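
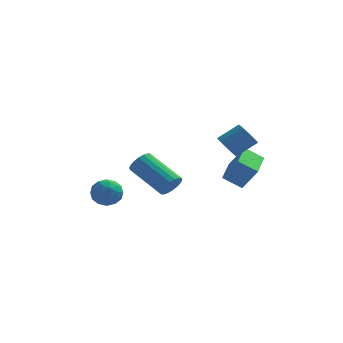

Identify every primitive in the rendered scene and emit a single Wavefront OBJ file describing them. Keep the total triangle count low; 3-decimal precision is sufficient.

v -3.575 0.761 -3.169
v -2.976 0.755 -3.498
v -3.184 0.025 -2.442
v -2.585 0.019 -2.771
v -2.779 0.575 -2.425
v -3.021 1.03 -2.873
v -3.139 -0.25 -3.067
v -3.381 0.205 -3.515
v -2.707 0.13 -3.434
v -2.484 0.64 -3.038
v -3.676 0.14 -2.902
v -3.453 0.65 -2.506
v -3.31 0.823 -3.397
v -2.85 -0.043 -2.543
v -2.964 0.284 -2.339
v -2.612 0.281 -2.533
v -3.336 0.984 -3.03
v -2.984 0.981 -3.223
v -2.868 0.875 -2.593
v -3.176 -0.201 -2.717
v -2.824 -0.204 -2.91
v -3.548 0.499 -3.407
v -3.196 0.496 -3.601
v -3.292 -0.095 -3.347
v -2.8 0.452 -3.553
v -2.57 0.019 -3.126
v -2.896 -0.139 -3.3
v -3.038 0.129 -3.564
v -2.669 0.752 -3.32
v -2.439 0.319 -2.893
v -2.553 0.646 -2.689
v -2.695 0.913 -2.953
v -2.51 0.384 -3.283
v -3.721 0.461 -3.047
v -3.491 0.028 -2.62
v -3.465 -0.133 -2.987
v -3.607 0.134 -3.251
v -3.59 0.761 -2.814
v -3.36 0.328 -2.387
v -3.122 0.651 -2.376
v -3.264 0.919 -2.64
v -3.65 0.396 -2.657
v 2.008 1.827 -3.069
v 1.226 1.851 -2.566
v 2.122 3.45 -2.97
v 1.34 3.474 -2.467
v 2.62 1.726 -2.113
v 1.838 1.75 -1.61
v 2.734 3.349 -2.014
v 1.952 3.373 -1.511
v -0.442 -0.703 -2.029
v -0.077 -0.526 -1.657
v -1.373 0.3 -0.78
v -1.738 0.123 -1.151
v -0.076 -0.347 -1.824
v -1.372 0.479 -0.946
v -0.148 -0.239 -2.032
v -1.443 0.588 -1.154
v -0.277 -0.222 -2.239
v -1.573 0.604 -1.361
v -0.44 -0.301 -2.404
v -1.735 0.526 -1.526
v -0.602 -0.46 -2.495
v -1.898 0.367 -1.617
v -0.733 -0.666 -2.494
v -2.029 0.16 -1.616
v -0.807 -0.88 -2.4
v -2.103 -0.054 -1.523
v -0.808 -1.059 -2.234
v -2.104 -0.233 -1.356
v -0.737 -1.168 -2.026
v -2.032 -0.341 -1.148
v -0.607 -1.184 -1.819
v -1.903 -0.358 -0.941
v -0.445 -1.106 -1.654
v -1.74 -0.279 -0.776
v -0.282 -0.947 -1.563
v -1.578 -0.12 -0.685
v -0.151 -0.74 -1.564
v -1.447 0.086 -0.686
v 1.355 2.242 -1.069
v 1.621 2.479 -1.539
v 2.431 2.835 -0.901
v 2.165 2.598 -0.431
v 1.455 2.687 -1.444
v 2.264 3.042 -0.806
v 1.266 2.792 -1.262
v 2.075 3.148 -0.625
v 1.097 2.772 -1.037
v 1.907 3.128 -0.399
v 0.988 2.63 -0.819
v 1.797 2.986 -0.181
v 0.962 2.399 -0.658
v 1.772 2.755 -0.02
v 1.027 2.133 -0.591
v 1.836 2.488 0.047
v 1.167 1.891 -0.634
v 1.976 2.247 0.004
v 1.35 1.73 -0.776
v 2.159 2.086 -0.138
v 1.534 1.686 -0.986
v 2.344 2.042 -0.348
v 1.678 1.77 -1.214
v 2.487 2.125 -0.576
v 1.747 1.961 -1.409
v 2.556 2.317 -0.772
v 1.727 2.218 -1.527
v 2.536 2.573 -0.889
f 1 38 17
f 38 12 41
f 17 41 6
f 38 41 17
f 1 17 13
f 17 6 18
f 13 18 2
f 17 18 13
f 1 13 22
f 13 2 23
f 22 23 8
f 13 23 22
f 1 22 34
f 22 8 37
f 34 37 11
f 22 37 34
f 1 34 38
f 34 11 42
f 38 42 12
f 34 42 38
f 2 18 29
f 18 6 32
f 29 32 10
f 18 32 29
f 6 41 19
f 41 12 40
f 19 40 5
f 41 40 19
f 12 42 39
f 42 11 35
f 39 35 3
f 42 35 39
f 11 37 36
f 37 8 24
f 36 24 7
f 37 24 36
f 8 23 28
f 23 2 25
f 28 25 9
f 23 25 28
f 4 30 16
f 30 10 31
f 16 31 5
f 30 31 16
f 4 16 14
f 16 5 15
f 14 15 3
f 16 15 14
f 4 14 21
f 14 3 20
f 21 20 7
f 14 20 21
f 4 21 26
f 21 7 27
f 26 27 9
f 21 27 26
f 4 26 30
f 26 9 33
f 30 33 10
f 26 33 30
f 5 31 19
f 31 10 32
f 19 32 6
f 31 32 19
f 3 15 39
f 15 5 40
f 39 40 12
f 15 40 39
f 7 20 36
f 20 3 35
f 36 35 11
f 20 35 36
f 9 27 28
f 27 7 24
f 28 24 8
f 27 24 28
f 10 33 29
f 33 9 25
f 29 25 2
f 33 25 29
f 44 46 43
f 47 44 43
f 43 46 45
f 45 47 43
f 44 50 46
f 48 44 47
f 48 50 44
f 46 50 45
f 49 47 45
f 45 50 49
f 49 48 47
f 50 48 49
f 52 51 55
f 52 55 53
f 53 55 56
f 53 56 54
f 55 51 57
f 55 57 56
f 56 57 58
f 56 58 54
f 57 51 59
f 57 59 58
f 58 59 60
f 58 60 54
f 59 51 61
f 59 61 60
f 60 61 62
f 60 62 54
f 61 51 63
f 61 63 62
f 62 63 64
f 62 64 54
f 63 51 65
f 63 65 64
f 64 65 66
f 64 66 54
f 65 51 67
f 65 67 66
f 66 67 68
f 66 68 54
f 67 51 69
f 67 69 68
f 68 69 70
f 68 70 54
f 69 51 71
f 69 71 70
f 70 71 72
f 70 72 54
f 71 51 73
f 71 73 72
f 72 73 74
f 72 74 54
f 73 51 75
f 73 75 74
f 74 75 76
f 74 76 54
f 75 51 77
f 75 77 76
f 76 77 78
f 76 78 54
f 77 51 79
f 77 79 78
f 78 79 80
f 78 80 54
f 79 51 52
f 79 52 80
f 80 52 53
f 80 53 54
f 82 81 85
f 82 85 83
f 83 85 86
f 83 86 84
f 85 81 87
f 85 87 86
f 86 87 88
f 86 88 84
f 87 81 89
f 87 89 88
f 88 89 90
f 88 90 84
f 89 81 91
f 89 91 90
f 90 91 92
f 90 92 84
f 91 81 93
f 91 93 92
f 92 93 94
f 92 94 84
f 93 81 95
f 93 95 94
f 94 95 96
f 94 96 84
f 95 81 97
f 95 97 96
f 96 97 98
f 96 98 84
f 97 81 99
f 97 99 98
f 98 99 100
f 98 100 84
f 99 81 101
f 99 101 100
f 100 101 102
f 100 102 84
f 101 81 103
f 101 103 102
f 102 103 104
f 102 104 84
f 103 81 105
f 103 105 104
f 104 105 106
f 104 106 84
f 105 81 107
f 105 107 106
f 106 107 108
f 106 108 84
f 107 81 82
f 107 82 108
f 108 82 83
f 108 83 84



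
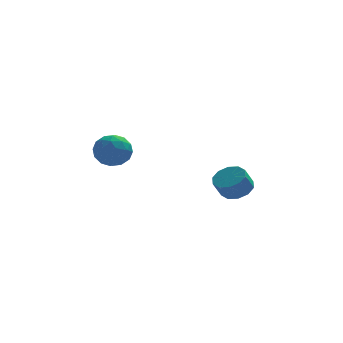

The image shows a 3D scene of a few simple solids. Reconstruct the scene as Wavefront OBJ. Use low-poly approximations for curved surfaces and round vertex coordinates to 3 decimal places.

v 3.327 2.046 -2.236
v 3.818 2.58 -1.774
v 3.384 2.208 -0.882
v 2.893 1.674 -1.344
v 3.365 2.832 -1.89
v 2.931 2.46 -0.997
v 2.897 2.784 -2.138
v 2.463 2.412 -1.245
v 2.594 2.454 -2.423
v 2.159 2.082 -1.531
v 2.57 1.969 -2.637
v 2.136 1.596 -1.745
v 2.836 1.512 -2.698
v 2.402 1.14 -1.806
v 3.289 1.26 -2.583
v 2.855 0.888 -1.69
v 3.757 1.308 -2.335
v 3.323 0.936 -1.442
v 4.061 1.638 -2.049
v 3.626 1.266 -1.157
v 4.084 2.124 -1.835
v 3.65 1.751 -0.943
v -3.376 -2.273 1.587
v -2.537 -1.982 1.291
v -2.723 -2.958 2.769
v -1.884 -2.667 2.473
v -2.504 -2.049 2.804
v -2.908 -1.626 2.073
v -2.352 -3.314 1.987
v -2.756 -2.891 1.256
v -1.904 -2.626 1.539
v -1.998 -1.843 2.044
v -3.262 -3.097 2.016
v -3.356 -2.314 2.521
v -3.014 -2.068 1.335
v -2.246 -2.872 2.725
v -2.61 -2.509 2.919
v -2.117 -2.338 2.745
v -3.232 -1.858 1.795
v -2.739 -1.687 1.621
v -2.719 -1.726 2.51
v -2.521 -3.253 2.439
v -2.028 -3.082 2.265
v -3.143 -2.602 1.315
v -2.65 -2.431 1.141
v -2.541 -3.214 1.55
v -2.149 -2.275 1.307
v -1.765 -2.677 2.002
v -2.04 -3.058 1.716
v -2.278 -2.809 1.286
v -2.204 -1.815 1.604
v -1.82 -2.217 2.299
v -2.185 -1.854 2.493
v -2.422 -1.605 2.063
v -1.832 -2.193 1.749
v -3.44 -2.723 1.761
v -3.056 -3.125 2.456
v -2.838 -3.335 1.997
v -3.075 -3.086 1.567
v -3.495 -2.263 2.058
v -3.111 -2.665 2.753
v -2.982 -2.131 2.774
v -3.22 -1.882 2.344
v -3.428 -2.747 2.311
f 2 1 5
f 2 5 3
f 3 5 6
f 3 6 4
f 5 1 7
f 5 7 6
f 6 7 8
f 6 8 4
f 7 1 9
f 7 9 8
f 8 9 10
f 8 10 4
f 9 1 11
f 9 11 10
f 10 11 12
f 10 12 4
f 11 1 13
f 11 13 12
f 12 13 14
f 12 14 4
f 13 1 15
f 13 15 14
f 14 15 16
f 14 16 4
f 15 1 17
f 15 17 16
f 16 17 18
f 16 18 4
f 17 1 19
f 17 19 18
f 18 19 20
f 18 20 4
f 19 1 21
f 19 21 20
f 20 21 22
f 20 22 4
f 21 1 2
f 21 2 22
f 22 2 3
f 22 3 4
f 23 60 39
f 60 34 63
f 39 63 28
f 60 63 39
f 23 39 35
f 39 28 40
f 35 40 24
f 39 40 35
f 23 35 44
f 35 24 45
f 44 45 30
f 35 45 44
f 23 44 56
f 44 30 59
f 56 59 33
f 44 59 56
f 23 56 60
f 56 33 64
f 60 64 34
f 56 64 60
f 24 40 51
f 40 28 54
f 51 54 32
f 40 54 51
f 28 63 41
f 63 34 62
f 41 62 27
f 63 62 41
f 34 64 61
f 64 33 57
f 61 57 25
f 64 57 61
f 33 59 58
f 59 30 46
f 58 46 29
f 59 46 58
f 30 45 50
f 45 24 47
f 50 47 31
f 45 47 50
f 26 52 38
f 52 32 53
f 38 53 27
f 52 53 38
f 26 38 36
f 38 27 37
f 36 37 25
f 38 37 36
f 26 36 43
f 36 25 42
f 43 42 29
f 36 42 43
f 26 43 48
f 43 29 49
f 48 49 31
f 43 49 48
f 26 48 52
f 48 31 55
f 52 55 32
f 48 55 52
f 27 53 41
f 53 32 54
f 41 54 28
f 53 54 41
f 25 37 61
f 37 27 62
f 61 62 34
f 37 62 61
f 29 42 58
f 42 25 57
f 58 57 33
f 42 57 58
f 31 49 50
f 49 29 46
f 50 46 30
f 49 46 50
f 32 55 51
f 55 31 47
f 51 47 24
f 55 47 51



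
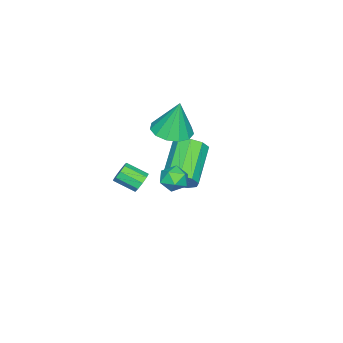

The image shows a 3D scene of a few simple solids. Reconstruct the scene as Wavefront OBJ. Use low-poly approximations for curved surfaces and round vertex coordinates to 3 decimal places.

v -1.81 -1.669 -1.417
v -1.199 -2.428 -1.239
v -1.89 -1.311 0.397
v -0.875 -1.98 -1.314
v -0.849 -1.433 -1.421
v -1.127 -0.961 -1.526
v -1.622 -0.714 -1.597
v -2.177 -0.771 -1.611
v -2.615 -1.112 -1.562
v -2.798 -1.631 -1.468
v -2.667 -2.162 -1.357
v -2.264 -2.536 -1.265
v -1.717 -2.636 -1.221
v 1.509 -1.349 -2.648
v 1.883 -1.1 -2.331
v 2.085 -2.062 -1.815
v 1.711 -2.311 -2.132
v 1.545 -1.084 -2.168
v 1.746 -2.046 -1.651
v 1.189 -1.191 -2.229
v 1.391 -2.153 -1.713
v 0.984 -1.373 -2.487
v 1.186 -2.335 -1.971
v 1.024 -1.543 -2.82
v 1.226 -2.505 -2.304
v 1.291 -1.623 -3.073
v 1.493 -2.584 -2.556
v 1.66 -1.574 -3.127
v 1.862 -2.536 -2.61
v 1.959 -1.42 -2.957
v 2.161 -2.382 -2.44
v 2.047 -1.233 -2.642
v 2.249 -2.195 -2.126
v -1.332 -0.992 -4.326
v -0.879 -1.366 -3.725
v -2.715 -1.801 -2.613
v -3.168 -1.428 -3.214
v -0.94 -0.807 -3.607
v -2.776 -1.242 -2.494
v -1.184 -0.335 -3.825
v -3.02 -0.77 -2.712
v -1.498 -0.17 -4.278
v -3.333 -0.605 -3.165
v -1.734 -0.39 -4.753
v -3.569 -0.826 -3.64
v -1.782 -0.892 -5.029
v -3.617 -1.327 -3.916
v -1.62 -1.441 -4.976
v -3.455 -1.876 -3.863
v -1.323 -1.78 -4.619
v -3.159 -2.215 -3.506
v -1.031 -1.75 -4.125
v -2.866 -2.185 -3.013
v 2.731 1.112 -1.096
v 3.064 1.629 -0.774
v 3.016 0.411 -0.266
v 3.349 0.928 0.056
v 2.656 0.936 0.01
v 2.48 1.369 -0.502
v 3.6 0.671 -0.538
v 3.424 1.104 -1.05
v 3.601 1.356 -0.429
v 3.018 1.52 -0.09
v 3.062 0.52 -0.95
v 2.479 0.684 -0.611
f 2 1 4
f 2 4 3
f 4 1 5
f 4 5 3
f 5 1 6
f 5 6 3
f 6 1 7
f 6 7 3
f 7 1 8
f 7 8 3
f 8 1 9
f 8 9 3
f 9 1 10
f 9 10 3
f 10 1 11
f 10 11 3
f 11 1 12
f 11 12 3
f 12 1 13
f 12 13 3
f 13 1 2
f 13 2 3
f 15 14 18
f 15 18 16
f 16 18 19
f 16 19 17
f 18 14 20
f 18 20 19
f 19 20 21
f 19 21 17
f 20 14 22
f 20 22 21
f 21 22 23
f 21 23 17
f 22 14 24
f 22 24 23
f 23 24 25
f 23 25 17
f 24 14 26
f 24 26 25
f 25 26 27
f 25 27 17
f 26 14 28
f 26 28 27
f 27 28 29
f 27 29 17
f 28 14 30
f 28 30 29
f 29 30 31
f 29 31 17
f 30 14 32
f 30 32 31
f 31 32 33
f 31 33 17
f 32 14 15
f 32 15 33
f 33 15 16
f 33 16 17
f 35 34 38
f 35 38 36
f 36 38 39
f 36 39 37
f 38 34 40
f 38 40 39
f 39 40 41
f 39 41 37
f 40 34 42
f 40 42 41
f 41 42 43
f 41 43 37
f 42 34 44
f 42 44 43
f 43 44 45
f 43 45 37
f 44 34 46
f 44 46 45
f 45 46 47
f 45 47 37
f 46 34 48
f 46 48 47
f 47 48 49
f 47 49 37
f 48 34 50
f 48 50 49
f 49 50 51
f 49 51 37
f 50 34 52
f 50 52 51
f 51 52 53
f 51 53 37
f 52 34 35
f 52 35 53
f 53 35 36
f 53 36 37
f 54 65 59
f 54 59 55
f 54 55 61
f 54 61 64
f 54 64 65
f 55 59 63
f 59 65 58
f 65 64 56
f 64 61 60
f 61 55 62
f 57 63 58
f 57 58 56
f 57 56 60
f 57 60 62
f 57 62 63
f 58 63 59
f 56 58 65
f 60 56 64
f 62 60 61
f 63 62 55



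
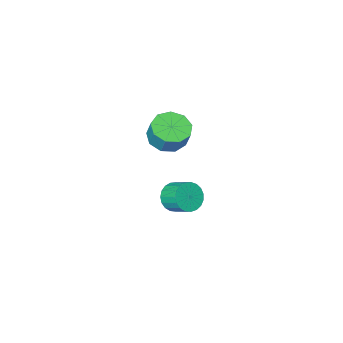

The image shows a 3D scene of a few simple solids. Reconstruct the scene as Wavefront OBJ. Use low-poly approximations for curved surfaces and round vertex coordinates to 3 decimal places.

v -2.402 -0.378 -3.518
v -1.678 -0.091 -3.775
v -1.854 0.865 -3.198
v -2.578 0.578 -2.942
v -1.889 0.019 -4.02
v -2.064 0.975 -3.443
v -2.188 0.059 -4.178
v -2.364 1.015 -3.602
v -2.524 0.024 -4.222
v -2.7 0.98 -3.646
v -2.839 -0.08 -4.145
v -3.015 0.876 -3.569
v -3.079 -0.236 -3.959
v -3.255 0.72 -3.383
v -3.202 -0.417 -3.697
v -3.377 0.539 -3.121
v -3.186 -0.591 -3.404
v -3.361 0.365 -2.828
v -3.035 -0.728 -3.131
v -3.21 0.228 -2.554
v -2.774 -0.804 -2.925
v -2.95 0.152 -2.348
v -2.449 -0.807 -2.821
v -2.625 0.149 -2.245
v -2.116 -0.736 -2.838
v -2.292 0.22 -2.262
v -1.833 -0.602 -2.972
v -2.008 0.354 -2.396
v -1.648 -0.43 -3.201
v -1.823 0.526 -2.625
v -1.593 -0.249 -3.485
v -1.769 0.707 -2.909
v -1.28 0.701 1.926
v -0.582 1.243 1.607
v -0.501 1.721 2.594
v -1.2 1.179 2.914
v -1.147 1.534 1.512
v -1.067 2.012 2.499
v -1.775 1.435 1.611
v -1.694 1.914 2.598
v -2.171 0.993 1.858
v -2.09 1.471 2.845
v -2.151 0.414 2.137
v -2.07 0.892 3.124
v -1.723 -0.031 2.317
v -1.642 0.447 3.304
v -1.088 -0.133 2.315
v -1.007 0.345 3.302
v -0.543 0.155 2.131
v -0.462 0.633 3.118
v -0.343 0.698 1.851
v -0.263 1.176 2.838
f 2 1 5
f 2 5 3
f 3 5 6
f 3 6 4
f 5 1 7
f 5 7 6
f 6 7 8
f 6 8 4
f 7 1 9
f 7 9 8
f 8 9 10
f 8 10 4
f 9 1 11
f 9 11 10
f 10 11 12
f 10 12 4
f 11 1 13
f 11 13 12
f 12 13 14
f 12 14 4
f 13 1 15
f 13 15 14
f 14 15 16
f 14 16 4
f 15 1 17
f 15 17 16
f 16 17 18
f 16 18 4
f 17 1 19
f 17 19 18
f 18 19 20
f 18 20 4
f 19 1 21
f 19 21 20
f 20 21 22
f 20 22 4
f 21 1 23
f 21 23 22
f 22 23 24
f 22 24 4
f 23 1 25
f 23 25 24
f 24 25 26
f 24 26 4
f 25 1 27
f 25 27 26
f 26 27 28
f 26 28 4
f 27 1 29
f 27 29 28
f 28 29 30
f 28 30 4
f 29 1 31
f 29 31 30
f 30 31 32
f 30 32 4
f 31 1 2
f 31 2 32
f 32 2 3
f 32 3 4
f 34 33 37
f 34 37 35
f 35 37 38
f 35 38 36
f 37 33 39
f 37 39 38
f 38 39 40
f 38 40 36
f 39 33 41
f 39 41 40
f 40 41 42
f 40 42 36
f 41 33 43
f 41 43 42
f 42 43 44
f 42 44 36
f 43 33 45
f 43 45 44
f 44 45 46
f 44 46 36
f 45 33 47
f 45 47 46
f 46 47 48
f 46 48 36
f 47 33 49
f 47 49 48
f 48 49 50
f 48 50 36
f 49 33 51
f 49 51 50
f 50 51 52
f 50 52 36
f 51 33 34
f 51 34 52
f 52 34 35
f 52 35 36



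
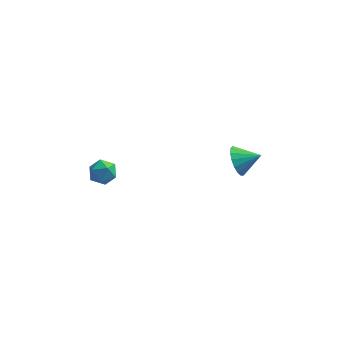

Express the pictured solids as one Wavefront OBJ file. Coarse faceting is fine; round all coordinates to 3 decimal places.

v 3.047 1.97 -3.996
v 3.365 2.327 -4.711
v 4.153 2.01 -3.484
v 3.248 2.649 -4.484
v 3.084 2.816 -4.145
v 2.913 2.789 -3.772
v 2.771 2.574 -3.45
v 2.693 2.221 -3.254
v 2.696 1.81 -3.228
v 2.78 1.436 -3.377
v 2.924 1.184 -3.669
v 3.097 1.112 -4.036
v 3.258 1.237 -4.394
v 3.371 1.529 -4.66
v 3.409 1.923 -4.775
v -3.093 0.148 -2.848
v -2.603 -0.251 -3.247
v -3.517 -0.869 -2.353
v -3.027 -1.268 -2.752
v -2.788 -0.825 -2.2
v -2.525 -0.197 -2.506
v -3.595 -0.923 -3.094
v -3.332 -0.295 -3.4
v -2.913 -0.913 -3.398
v -2.414 -0.852 -2.846
v -3.706 -0.268 -2.754
v -3.207 -0.207 -2.202
f 2 1 4
f 2 4 3
f 4 1 5
f 4 5 3
f 5 1 6
f 5 6 3
f 6 1 7
f 6 7 3
f 7 1 8
f 7 8 3
f 8 1 9
f 8 9 3
f 9 1 10
f 9 10 3
f 10 1 11
f 10 11 3
f 11 1 12
f 11 12 3
f 12 1 13
f 12 13 3
f 13 1 14
f 13 14 3
f 14 1 15
f 14 15 3
f 15 1 2
f 15 2 3
f 16 27 21
f 16 21 17
f 16 17 23
f 16 23 26
f 16 26 27
f 17 21 25
f 21 27 20
f 27 26 18
f 26 23 22
f 23 17 24
f 19 25 20
f 19 20 18
f 19 18 22
f 19 22 24
f 19 24 25
f 20 25 21
f 18 20 27
f 22 18 26
f 24 22 23
f 25 24 17



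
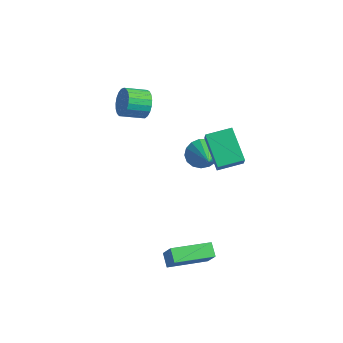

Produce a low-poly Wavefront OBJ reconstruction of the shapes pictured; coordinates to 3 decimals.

v -2.913 -0.318 2.377
v -2.43 -0.36 3.063
v -3.143 -1.284 3.509
v -3.627 -1.242 2.823
v -2.672 -0.127 3.159
v -3.385 -1.051 3.605
v -2.956 0.073 3.119
v -3.669 -0.852 3.565
v -3.232 0.205 2.952
v -3.945 -0.719 3.398
v -3.453 0.247 2.685
v -4.167 -0.677 3.131
v -3.581 0.192 2.365
v -4.295 -0.733 2.811
v -3.594 0.048 2.047
v -4.307 -0.877 2.493
v -3.488 -0.159 1.786
v -4.202 -1.084 2.232
v -3.284 -0.394 1.627
v -3.997 -1.318 2.073
v -3.015 -0.615 1.598
v -3.728 -1.54 2.044
v -2.729 -0.785 1.704
v -3.442 -1.709 2.15
v -2.474 -0.874 1.926
v -3.188 -1.799 2.372
v -2.296 -0.867 2.226
v -3.009 -1.791 2.672
v -2.224 -0.765 2.552
v -2.938 -1.689 2.998
v -2.272 -0.586 2.848
v -2.985 -1.51 3.294
v 2.033 -4.7 -4.348
v 2.615 -4.84 -3.367
v 1.447 -4.277 -3.94
v 2.029 -4.418 -2.958
v 3.111 -2.842 -4.722
v 3.693 -2.983 -3.74
v 2.525 -2.42 -4.313
v 3.107 -2.56 -3.332
v -0.976 1.87 -2.317
v -0.332 2.217 -2.908
v 0.096 1.03 -1.643
v -0.326 2.504 -2.561
v -0.468 2.645 -2.159
v -0.726 2.609 -1.792
v -1.042 2.404 -1.546
v -1.343 2.077 -1.476
v -1.559 1.702 -1.599
v -1.642 1.366 -1.887
v -1.573 1.145 -2.273
v -1.366 1.091 -2.669
v -1.07 1.215 -2.984
v -0.753 1.489 -3.147
v -0.487 1.851 -3.119
v 1.766 -0.473 0.037
v 0.298 0.388 1.049
v 2.558 0.653 0.228
v 1.091 1.514 1.24
v 2.109 -0.854 0.86
v 0.642 0.007 1.872
v 2.902 0.272 1.051
v 1.434 1.133 2.063
f 2 1 5
f 2 5 3
f 3 5 6
f 3 6 4
f 5 1 7
f 5 7 6
f 6 7 8
f 6 8 4
f 7 1 9
f 7 9 8
f 8 9 10
f 8 10 4
f 9 1 11
f 9 11 10
f 10 11 12
f 10 12 4
f 11 1 13
f 11 13 12
f 12 13 14
f 12 14 4
f 13 1 15
f 13 15 14
f 14 15 16
f 14 16 4
f 15 1 17
f 15 17 16
f 16 17 18
f 16 18 4
f 17 1 19
f 17 19 18
f 18 19 20
f 18 20 4
f 19 1 21
f 19 21 20
f 20 21 22
f 20 22 4
f 21 1 23
f 21 23 22
f 22 23 24
f 22 24 4
f 23 1 25
f 23 25 24
f 24 25 26
f 24 26 4
f 25 1 27
f 25 27 26
f 26 27 28
f 26 28 4
f 27 1 29
f 27 29 28
f 28 29 30
f 28 30 4
f 29 1 31
f 29 31 30
f 30 31 32
f 30 32 4
f 31 1 2
f 31 2 32
f 32 2 3
f 32 3 4
f 34 36 33
f 37 34 33
f 33 36 35
f 35 37 33
f 34 40 36
f 38 34 37
f 38 40 34
f 36 40 35
f 39 37 35
f 35 40 39
f 39 38 37
f 40 38 39
f 42 41 44
f 42 44 43
f 44 41 45
f 44 45 43
f 45 41 46
f 45 46 43
f 46 41 47
f 46 47 43
f 47 41 48
f 47 48 43
f 48 41 49
f 48 49 43
f 49 41 50
f 49 50 43
f 50 41 51
f 50 51 43
f 51 41 52
f 51 52 43
f 52 41 53
f 52 53 43
f 53 41 54
f 53 54 43
f 54 41 55
f 54 55 43
f 55 41 42
f 55 42 43
f 57 59 56
f 60 57 56
f 56 59 58
f 58 60 56
f 57 63 59
f 61 57 60
f 61 63 57
f 59 63 58
f 62 60 58
f 58 63 62
f 62 61 60
f 63 61 62



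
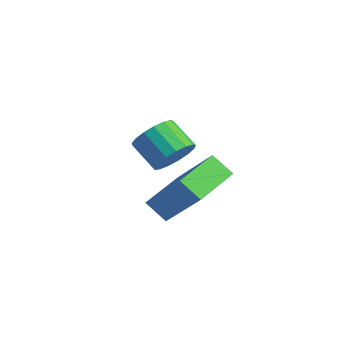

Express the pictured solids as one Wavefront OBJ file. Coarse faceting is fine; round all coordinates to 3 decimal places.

v -1.252 0.228 -2.065
v -1.905 -0.035 -1.472
v -1.71 1.86 -1.844
v -2.362 1.597 -1.251
v 0.162 0.403 -0.429
v -0.49 0.14 0.164
v -0.295 2.035 -0.208
v -0.948 1.772 0.385
v -0.009 -0.429 1.654
v 0.393 -0.352 2.27
v -0.529 -0.434 2.882
v -0.931 -0.511 2.266
v 0.306 -0.019 2.184
v -0.616 -0.102 2.796
v 0.147 0.219 1.976
v -0.775 0.136 2.588
v -0.048 0.309 1.694
v -0.97 0.227 2.307
v -0.234 0.23 1.403
v -1.156 0.148 2.016
v -0.369 0 1.17
v -1.291 -0.082 1.782
v -0.421 -0.328 1.047
v -1.343 -0.41 1.66
v -0.379 -0.679 1.064
v -1.301 -0.762 1.676
v -0.252 -0.973 1.215
v -1.174 -1.056 1.828
v -0.069 -1.142 1.467
v -0.991 -1.225 2.079
v 0.127 -1.148 1.762
v -0.795 -1.231 2.374
v 0.292 -0.989 2.032
v -0.63 -1.072 2.644
v 0.388 -0.702 2.215
v -0.534 -0.784 2.828
f 2 4 1
f 5 2 1
f 1 4 3
f 3 5 1
f 2 8 4
f 6 2 5
f 6 8 2
f 4 8 3
f 7 5 3
f 3 8 7
f 7 6 5
f 8 6 7
f 10 9 13
f 10 13 11
f 11 13 14
f 11 14 12
f 13 9 15
f 13 15 14
f 14 15 16
f 14 16 12
f 15 9 17
f 15 17 16
f 16 17 18
f 16 18 12
f 17 9 19
f 17 19 18
f 18 19 20
f 18 20 12
f 19 9 21
f 19 21 20
f 20 21 22
f 20 22 12
f 21 9 23
f 21 23 22
f 22 23 24
f 22 24 12
f 23 9 25
f 23 25 24
f 24 25 26
f 24 26 12
f 25 9 27
f 25 27 26
f 26 27 28
f 26 28 12
f 27 9 29
f 27 29 28
f 28 29 30
f 28 30 12
f 29 9 31
f 29 31 30
f 30 31 32
f 30 32 12
f 31 9 33
f 31 33 32
f 32 33 34
f 32 34 12
f 33 9 35
f 33 35 34
f 34 35 36
f 34 36 12
f 35 9 10
f 35 10 36
f 36 10 11
f 36 11 12



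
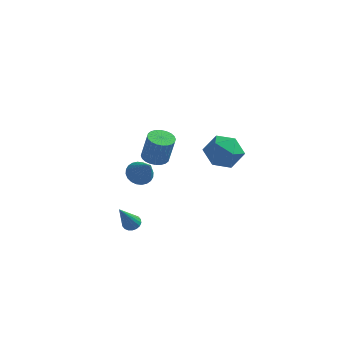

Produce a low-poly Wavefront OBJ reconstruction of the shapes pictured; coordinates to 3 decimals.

v -1.973 -3.349 0.181
v -1.385 -2.9 0.055
v -1.107 -4.111 1.499
v -1.538 -2.741 0.248
v -1.758 -2.675 0.43
v -2.01 -2.712 0.574
v -2.256 -2.845 0.659
v -2.459 -3.055 0.671
v -2.588 -3.31 0.608
v -2.623 -3.571 0.481
v -2.56 -3.799 0.308
v -2.407 -3.957 0.115
v -2.187 -4.024 -0.067
v -1.936 -3.987 -0.211
v -1.689 -3.854 -0.296
v -1.486 -3.644 -0.308
v -1.357 -3.388 -0.245
v -1.322 -3.128 -0.118
v -2.748 -2.479 -4.503
v -2.49 -2.104 -4.232
v -3.012 -3.621 -2.677
v -2.714 -2.033 -4.219
v -2.945 -2.05 -4.263
v -3.137 -2.151 -4.355
v -3.252 -2.318 -4.475
v -3.267 -2.517 -4.602
v -3.18 -2.708 -4.709
v -3.006 -2.854 -4.775
v -2.782 -2.925 -4.787
v -2.551 -2.909 -4.743
v -2.359 -2.807 -4.652
v -2.244 -2.64 -4.531
v -2.229 -2.441 -4.405
v -2.316 -2.25 -4.298
v -0.331 4.39 -2.694
v 0.702 4.753 -2.157
v 0.158 2.507 -2.363
v 1.191 2.87 -1.826
v 0.117 3.081 -1.287
v -0.185 4.244 -1.492
v 1.045 3.016 -3.028
v 0.743 4.179 -3.233
v 1.552 3.904 -2.363
v 0.979 3.944 -1.288
v -0.119 3.316 -3.232
v -0.692 3.356 -2.157
v -3.215 2.766 -2.917
v -2.686 2.195 -3.057
v -2.296 2.144 -1.362
v -2.825 2.714 -1.223
v -2.513 2.448 -3.089
v -2.122 2.397 -1.394
v -2.446 2.749 -3.095
v -2.055 2.697 -1.4
v -2.496 3.052 -3.074
v -2.105 3.001 -1.38
v -2.656 3.312 -3.03
v -2.265 3.261 -1.335
v -2.901 3.489 -2.968
v -2.51 3.437 -1.273
v -3.194 3.555 -2.899
v -2.803 3.504 -1.204
v -3.49 3.501 -2.832
v -3.099 3.45 -1.137
v -3.744 3.336 -2.778
v -3.354 3.285 -1.083
v -3.918 3.083 -2.746
v -3.527 3.032 -1.051
v -3.985 2.783 -2.74
v -3.594 2.731 -1.045
v -3.935 2.479 -2.76
v -3.544 2.428 -1.066
v -3.775 2.219 -2.805
v -3.384 2.168 -1.11
v -3.53 2.043 -2.867
v -3.139 1.991 -1.172
v -3.237 1.976 -2.936
v -2.846 1.925 -1.241
v -2.941 2.03 -3.003
v -2.55 1.979 -1.308
f 2 1 4
f 2 4 3
f 4 1 5
f 4 5 3
f 5 1 6
f 5 6 3
f 6 1 7
f 6 7 3
f 7 1 8
f 7 8 3
f 8 1 9
f 8 9 3
f 9 1 10
f 9 10 3
f 10 1 11
f 10 11 3
f 11 1 12
f 11 12 3
f 12 1 13
f 12 13 3
f 13 1 14
f 13 14 3
f 14 1 15
f 14 15 3
f 15 1 16
f 15 16 3
f 16 1 17
f 16 17 3
f 17 1 18
f 17 18 3
f 18 1 2
f 18 2 3
f 20 19 22
f 20 22 21
f 22 19 23
f 22 23 21
f 23 19 24
f 23 24 21
f 24 19 25
f 24 25 21
f 25 19 26
f 25 26 21
f 26 19 27
f 26 27 21
f 27 19 28
f 27 28 21
f 28 19 29
f 28 29 21
f 29 19 30
f 29 30 21
f 30 19 31
f 30 31 21
f 31 19 32
f 31 32 21
f 32 19 33
f 32 33 21
f 33 19 34
f 33 34 21
f 34 19 20
f 34 20 21
f 35 46 40
f 35 40 36
f 35 36 42
f 35 42 45
f 35 45 46
f 36 40 44
f 40 46 39
f 46 45 37
f 45 42 41
f 42 36 43
f 38 44 39
f 38 39 37
f 38 37 41
f 38 41 43
f 38 43 44
f 39 44 40
f 37 39 46
f 41 37 45
f 43 41 42
f 44 43 36
f 48 47 51
f 48 51 49
f 49 51 52
f 49 52 50
f 51 47 53
f 51 53 52
f 52 53 54
f 52 54 50
f 53 47 55
f 53 55 54
f 54 55 56
f 54 56 50
f 55 47 57
f 55 57 56
f 56 57 58
f 56 58 50
f 57 47 59
f 57 59 58
f 58 59 60
f 58 60 50
f 59 47 61
f 59 61 60
f 60 61 62
f 60 62 50
f 61 47 63
f 61 63 62
f 62 63 64
f 62 64 50
f 63 47 65
f 63 65 64
f 64 65 66
f 64 66 50
f 65 47 67
f 65 67 66
f 66 67 68
f 66 68 50
f 67 47 69
f 67 69 68
f 68 69 70
f 68 70 50
f 69 47 71
f 69 71 70
f 70 71 72
f 70 72 50
f 71 47 73
f 71 73 72
f 72 73 74
f 72 74 50
f 73 47 75
f 73 75 74
f 74 75 76
f 74 76 50
f 75 47 77
f 75 77 76
f 76 77 78
f 76 78 50
f 77 47 79
f 77 79 78
f 78 79 80
f 78 80 50
f 79 47 48
f 79 48 80
f 80 48 49
f 80 49 50



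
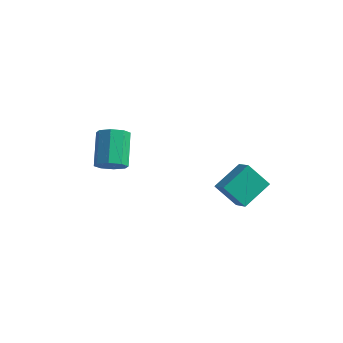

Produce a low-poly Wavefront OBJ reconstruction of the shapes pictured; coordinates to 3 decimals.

v -2.81 1.294 1.474
v -2.221 1.633 1.513
v -2.882 2.645 2.665
v -3.47 2.306 2.626
v -2.542 1.831 1.155
v -3.203 2.844 2.307
v -3.02 1.715 0.983
v -3.68 2.728 2.135
v -3.374 1.352 1.099
v -4.035 2.364 2.251
v -3.398 0.955 1.435
v -4.059 1.967 2.587
v -3.077 0.756 1.793
v -3.738 1.769 2.945
v -2.6 0.872 1.965
v -3.26 1.885 3.117
v -2.245 1.236 1.849
v -2.906 2.248 3.001
v 0.736 3.234 0.66
v 1.017 4.506 1.361
v 1.512 3.6 -0.317
v 1.794 4.872 0.385
v 1.406 2.868 1.055
v 1.688 4.14 1.757
v 2.183 3.234 0.079
v 2.464 4.506 0.78
f 2 1 5
f 2 5 3
f 3 5 6
f 3 6 4
f 5 1 7
f 5 7 6
f 6 7 8
f 6 8 4
f 7 1 9
f 7 9 8
f 8 9 10
f 8 10 4
f 9 1 11
f 9 11 10
f 10 11 12
f 10 12 4
f 11 1 13
f 11 13 12
f 12 13 14
f 12 14 4
f 13 1 15
f 13 15 14
f 14 15 16
f 14 16 4
f 15 1 17
f 15 17 16
f 16 17 18
f 16 18 4
f 17 1 2
f 17 2 18
f 18 2 3
f 18 3 4
f 20 22 19
f 23 20 19
f 19 22 21
f 21 23 19
f 20 26 22
f 24 20 23
f 24 26 20
f 22 26 21
f 25 23 21
f 21 26 25
f 25 24 23
f 26 24 25



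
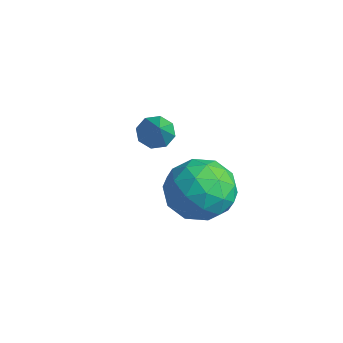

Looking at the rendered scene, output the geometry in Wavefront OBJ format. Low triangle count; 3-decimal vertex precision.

v -1.928 -1.366 -2.904
v -1.55 -0.931 -3.032
v -0.992 -1.874 -1.876
v -1.843 -0.815 -2.709
v -2.186 -1.022 -2.499
v -2.377 -1.43 -2.527
v -2.305 -1.801 -2.776
v -2.012 -1.916 -3.099
v -1.67 -1.709 -3.309
v -1.478 -1.301 -3.281
v 0.596 -1.558 -2.381
v 1.663 -1.498 -2.104
v 0.997 -2.722 -3.676
v 2.064 -2.662 -3.399
v 1.343 -3.146 -2.717
v 1.095 -2.426 -1.917
v 1.565 -1.794 -3.863
v 1.317 -1.074 -3.063
v 2.262 -1.644 -3.02
v 2.124 -2.479 -2.311
v 0.536 -1.741 -3.469
v 0.398 -2.576 -2.76
v 1.094 -1.426 -2.129
v 1.566 -2.794 -3.651
v 1.142 -3.078 -3.25
v 1.769 -3.043 -3.087
v 0.76 -1.972 -2.019
v 1.387 -1.936 -1.856
v 1.199 -2.905 -2.216
v 1.273 -2.284 -3.924
v 1.9 -2.248 -3.761
v 0.891 -1.177 -2.693
v 1.518 -1.142 -2.53
v 1.461 -1.315 -3.564
v 2.073 -1.476 -2.504
v 2.309 -2.16 -3.265
v 2.016 -1.65 -3.538
v 1.87 -1.227 -3.068
v 1.992 -1.968 -2.088
v 2.229 -2.652 -2.849
v 1.805 -2.936 -2.448
v 1.659 -2.513 -1.978
v 2.345 -2.053 -2.626
v 0.431 -1.568 -2.931
v 0.668 -2.252 -3.692
v 1.001 -1.707 -3.802
v 0.855 -1.284 -3.332
v 0.351 -2.06 -2.515
v 0.587 -2.744 -3.276
v 0.79 -2.993 -2.712
v 0.644 -2.57 -2.242
v 0.315 -2.167 -3.154
f 2 1 4
f 2 4 3
f 4 1 5
f 4 5 3
f 5 1 6
f 5 6 3
f 6 1 7
f 6 7 3
f 7 1 8
f 7 8 3
f 8 1 9
f 8 9 3
f 9 1 10
f 9 10 3
f 10 1 2
f 10 2 3
f 11 48 27
f 48 22 51
f 27 51 16
f 48 51 27
f 11 27 23
f 27 16 28
f 23 28 12
f 27 28 23
f 11 23 32
f 23 12 33
f 32 33 18
f 23 33 32
f 11 32 44
f 32 18 47
f 44 47 21
f 32 47 44
f 11 44 48
f 44 21 52
f 48 52 22
f 44 52 48
f 12 28 39
f 28 16 42
f 39 42 20
f 28 42 39
f 16 51 29
f 51 22 50
f 29 50 15
f 51 50 29
f 22 52 49
f 52 21 45
f 49 45 13
f 52 45 49
f 21 47 46
f 47 18 34
f 46 34 17
f 47 34 46
f 18 33 38
f 33 12 35
f 38 35 19
f 33 35 38
f 14 40 26
f 40 20 41
f 26 41 15
f 40 41 26
f 14 26 24
f 26 15 25
f 24 25 13
f 26 25 24
f 14 24 31
f 24 13 30
f 31 30 17
f 24 30 31
f 14 31 36
f 31 17 37
f 36 37 19
f 31 37 36
f 14 36 40
f 36 19 43
f 40 43 20
f 36 43 40
f 15 41 29
f 41 20 42
f 29 42 16
f 41 42 29
f 13 25 49
f 25 15 50
f 49 50 22
f 25 50 49
f 17 30 46
f 30 13 45
f 46 45 21
f 30 45 46
f 19 37 38
f 37 17 34
f 38 34 18
f 37 34 38
f 20 43 39
f 43 19 35
f 39 35 12
f 43 35 39



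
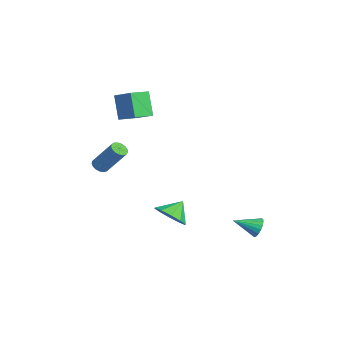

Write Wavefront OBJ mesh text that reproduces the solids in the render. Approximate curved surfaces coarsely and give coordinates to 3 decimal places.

v 1.907 3.711 -3.656
v 2.36 3.847 -3.225
v 1.753 2.409 -3.084
v 2.121 3.932 -3.096
v 1.84 3.974 -3.077
v 1.572 3.963 -3.173
v 1.371 3.902 -3.365
v 1.275 3.804 -3.614
v 1.305 3.687 -3.872
v 1.454 3.574 -4.088
v 1.693 3.489 -4.217
v 1.974 3.447 -4.236
v 2.242 3.458 -4.14
v 2.443 3.519 -3.948
v 2.539 3.617 -3.698
v 2.509 3.734 -3.441
v -1.618 -4.027 -0.28
v -1.143 -4.095 -0.452
v -0.447 -3.141 1.088
v -0.922 -3.073 1.26
v -1.211 -3.883 -0.553
v -0.516 -2.93 0.987
v -1.373 -3.704 -0.59
v -0.678 -2.751 0.95
v -1.591 -3.599 -0.557
v -0.896 -2.646 0.983
v -1.815 -3.592 -0.46
v -1.12 -2.639 1.08
v -1.994 -3.685 -0.322
v -1.298 -2.731 1.218
v -2.086 -3.856 -0.174
v -1.391 -2.902 1.366
v -2.072 -4.066 -0.051
v -1.376 -3.113 1.489
v -1.953 -4.267 0.02
v -1.258 -3.314 1.56
v -1.757 -4.413 0.022
v -1.062 -3.46 1.562
v -1.53 -4.471 -0.045
v -0.834 -3.517 1.495
v -1.322 -4.426 -0.166
v -0.627 -3.473 1.374
v -1.183 -4.291 -0.313
v -0.487 -3.338 1.227
v 3.195 -1.086 -1.62
v 3.819 -0.39 -1.913
v 2.745 -0.354 -0.84
v 3.316 -0.343 -2.247
v 2.767 -0.58 -2.342
v 2.381 -1.01 -2.16
v 2.306 -1.469 -1.773
v 2.571 -1.782 -1.327
v 3.074 -1.829 -0.993
v 3.623 -1.592 -0.898
v 4.009 -1.162 -1.079
v 4.084 -0.702 -1.467
v -2.974 -2.862 2.38
v -3.759 -2.972 3.804
v -3.568 -1.826 2.133
v -4.353 -1.936 3.557
v -1.947 -2.124 3.003
v -2.732 -2.234 4.427
v -2.541 -1.088 2.756
v -3.326 -1.198 4.18
f 2 1 4
f 2 4 3
f 4 1 5
f 4 5 3
f 5 1 6
f 5 6 3
f 6 1 7
f 6 7 3
f 7 1 8
f 7 8 3
f 8 1 9
f 8 9 3
f 9 1 10
f 9 10 3
f 10 1 11
f 10 11 3
f 11 1 12
f 11 12 3
f 12 1 13
f 12 13 3
f 13 1 14
f 13 14 3
f 14 1 15
f 14 15 3
f 15 1 16
f 15 16 3
f 16 1 2
f 16 2 3
f 18 17 21
f 18 21 19
f 19 21 22
f 19 22 20
f 21 17 23
f 21 23 22
f 22 23 24
f 22 24 20
f 23 17 25
f 23 25 24
f 24 25 26
f 24 26 20
f 25 17 27
f 25 27 26
f 26 27 28
f 26 28 20
f 27 17 29
f 27 29 28
f 28 29 30
f 28 30 20
f 29 17 31
f 29 31 30
f 30 31 32
f 30 32 20
f 31 17 33
f 31 33 32
f 32 33 34
f 32 34 20
f 33 17 35
f 33 35 34
f 34 35 36
f 34 36 20
f 35 17 37
f 35 37 36
f 36 37 38
f 36 38 20
f 37 17 39
f 37 39 38
f 38 39 40
f 38 40 20
f 39 17 41
f 39 41 40
f 40 41 42
f 40 42 20
f 41 17 43
f 41 43 42
f 42 43 44
f 42 44 20
f 43 17 18
f 43 18 44
f 44 18 19
f 44 19 20
f 46 45 48
f 46 48 47
f 48 45 49
f 48 49 47
f 49 45 50
f 49 50 47
f 50 45 51
f 50 51 47
f 51 45 52
f 51 52 47
f 52 45 53
f 52 53 47
f 53 45 54
f 53 54 47
f 54 45 55
f 54 55 47
f 55 45 56
f 55 56 47
f 56 45 46
f 56 46 47
f 58 60 57
f 61 58 57
f 57 60 59
f 59 61 57
f 58 64 60
f 62 58 61
f 62 64 58
f 60 64 59
f 63 61 59
f 59 64 63
f 63 62 61
f 64 62 63



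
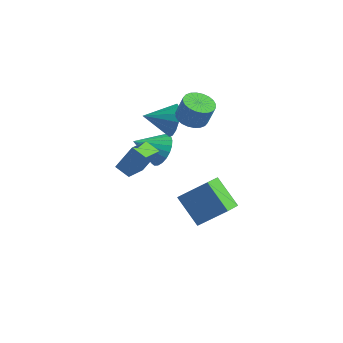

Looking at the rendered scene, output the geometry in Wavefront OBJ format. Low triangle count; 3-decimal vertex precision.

v -0.232 3.533 3.391
v 0.541 3.518 3.149
v 0.905 3.633 4.308
v 0.132 3.647 4.549
v 0.479 3.828 3.138
v 0.843 3.942 4.296
v 0.308 4.092 3.165
v 0.673 4.207 4.324
v 0.055 4.272 3.227
v 0.42 4.387 4.386
v -0.241 4.339 3.314
v 0.123 4.454 4.472
v -0.536 4.283 3.412
v -0.172 4.398 4.57
v -0.785 4.113 3.507
v -0.421 4.228 4.666
v -0.95 3.855 3.584
v -0.585 3.97 4.743
v -1.005 3.547 3.632
v -0.641 3.662 4.791
v -0.943 3.238 3.644
v -0.579 3.352 4.802
v -0.773 2.973 3.616
v -0.408 3.088 4.775
v -0.52 2.793 3.554
v -0.155 2.908 4.713
v -0.223 2.726 3.468
v 0.141 2.841 4.626
v 0.072 2.782 3.37
v 0.436 2.897 4.528
v 0.321 2.952 3.274
v 0.685 3.067 4.433
v 0.485 3.21 3.197
v 0.85 3.325 4.356
v 1.365 1.745 -2.588
v -0.011 2.056 -1.376
v 1.221 2.829 -3.03
v -0.155 3.14 -1.818
v 2.615 2.42 -1.342
v 1.239 2.731 -0.13
v 2.471 3.504 -1.784
v 1.095 3.815 -0.572
v -1.772 -0.4 1.722
v -1.217 0.172 2.981
v -1.964 0.948 1.194
v -1.409 1.52 2.453
v -0.991 -0.42 1.387
v -0.436 0.152 2.646
v -1.183 0.928 0.859
v -0.628 1.5 2.118
v -1.78 3.252 0.506
v -1.277 3.453 1.31
v -2.72 2.288 1.334
v -1.543 3.721 1.321
v -1.846 3.919 1.207
v -2.138 4.014 0.987
v -2.376 3.994 0.693
v -2.523 3.86 0.371
v -2.558 3.634 0.069
v -2.473 3.35 -0.166
v -2.284 3.051 -0.299
v -2.017 2.782 -0.309
v -1.715 2.585 -0.195
v -1.422 2.489 0.025
v -1.184 2.51 0.319
v -1.037 2.643 0.641
v -1.003 2.869 0.942
v -1.087 3.153 1.177
v -1.09 3.267 2.991
v -0.589 3.098 3.792
v -2.15 2.293 3.449
v -0.888 3.477 3.906
v -1.242 3.801 3.774
v -1.555 3.981 3.433
v -1.744 3.97 2.973
v -1.757 3.77 2.518
v -1.592 3.436 2.19
v -1.292 3.056 2.076
v -0.938 2.733 2.208
v -0.625 2.552 2.549
v -0.437 2.564 3.009
v -0.423 2.763 3.464
f 2 1 5
f 2 5 3
f 3 5 6
f 3 6 4
f 5 1 7
f 5 7 6
f 6 7 8
f 6 8 4
f 7 1 9
f 7 9 8
f 8 9 10
f 8 10 4
f 9 1 11
f 9 11 10
f 10 11 12
f 10 12 4
f 11 1 13
f 11 13 12
f 12 13 14
f 12 14 4
f 13 1 15
f 13 15 14
f 14 15 16
f 14 16 4
f 15 1 17
f 15 17 16
f 16 17 18
f 16 18 4
f 17 1 19
f 17 19 18
f 18 19 20
f 18 20 4
f 19 1 21
f 19 21 20
f 20 21 22
f 20 22 4
f 21 1 23
f 21 23 22
f 22 23 24
f 22 24 4
f 23 1 25
f 23 25 24
f 24 25 26
f 24 26 4
f 25 1 27
f 25 27 26
f 26 27 28
f 26 28 4
f 27 1 29
f 27 29 28
f 28 29 30
f 28 30 4
f 29 1 31
f 29 31 30
f 30 31 32
f 30 32 4
f 31 1 33
f 31 33 32
f 32 33 34
f 32 34 4
f 33 1 2
f 33 2 34
f 34 2 3
f 34 3 4
f 36 38 35
f 39 36 35
f 35 38 37
f 37 39 35
f 36 42 38
f 40 36 39
f 40 42 36
f 38 42 37
f 41 39 37
f 37 42 41
f 41 40 39
f 42 40 41
f 44 46 43
f 47 44 43
f 43 46 45
f 45 47 43
f 44 50 46
f 48 44 47
f 48 50 44
f 46 50 45
f 49 47 45
f 45 50 49
f 49 48 47
f 50 48 49
f 52 51 54
f 52 54 53
f 54 51 55
f 54 55 53
f 55 51 56
f 55 56 53
f 56 51 57
f 56 57 53
f 57 51 58
f 57 58 53
f 58 51 59
f 58 59 53
f 59 51 60
f 59 60 53
f 60 51 61
f 60 61 53
f 61 51 62
f 61 62 53
f 62 51 63
f 62 63 53
f 63 51 64
f 63 64 53
f 64 51 65
f 64 65 53
f 65 51 66
f 65 66 53
f 66 51 67
f 66 67 53
f 67 51 68
f 67 68 53
f 68 51 52
f 68 52 53
f 70 69 72
f 70 72 71
f 72 69 73
f 72 73 71
f 73 69 74
f 73 74 71
f 74 69 75
f 74 75 71
f 75 69 76
f 75 76 71
f 76 69 77
f 76 77 71
f 77 69 78
f 77 78 71
f 78 69 79
f 78 79 71
f 79 69 80
f 79 80 71
f 80 69 81
f 80 81 71
f 81 69 82
f 81 82 71
f 82 69 70
f 82 70 71



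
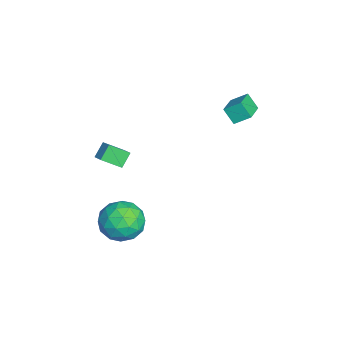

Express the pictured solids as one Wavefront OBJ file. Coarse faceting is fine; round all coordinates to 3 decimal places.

v -3.222 -3.933 -2.533
v -2.548 -3.598 -2.182
v -3.361 -2.867 -3.283
v -2.687 -2.532 -2.931
v -2.653 -4.348 -3.229
v -1.979 -4.013 -2.877
v -2.792 -3.282 -3.978
v -2.118 -2.947 -3.627
v 2.811 -1.809 -4.208
v 3.438 -2.46 -3.342
v 1.402 -3.26 -4.278
v 2.029 -3.911 -3.412
v 1.464 -2.838 -3.102
v 2.335 -1.941 -3.058
v 2.505 -3.779 -4.562
v 3.376 -2.882 -4.518
v 3.249 -3.677 -3.561
v 2.606 -3.096 -2.658
v 2.234 -2.624 -4.962
v 1.591 -2.043 -4.059
v 3.249 -2.007 -3.769
v 1.591 -3.713 -3.851
v 1.26 -3.083 -3.669
v 1.628 -3.465 -3.16
v 2.6 -1.702 -3.602
v 2.969 -2.085 -3.093
v 1.808 -2.307 -2.952
v 1.871 -3.635 -4.527
v 2.24 -4.018 -4.018
v 3.212 -2.255 -4.46
v 3.58 -2.637 -3.951
v 3.032 -3.413 -4.668
v 3.506 -3.105 -3.389
v 2.677 -3.958 -3.43
v 2.957 -3.88 -4.105
v 3.469 -3.353 -4.08
v 3.128 -2.763 -2.858
v 2.299 -3.616 -2.899
v 1.967 -2.986 -2.717
v 2.479 -2.459 -2.691
v 3.016 -3.479 -2.987
v 2.541 -2.104 -4.721
v 1.712 -2.957 -4.762
v 2.361 -3.261 -4.929
v 2.873 -2.734 -4.903
v 2.163 -1.762 -4.19
v 1.334 -2.615 -4.231
v 1.371 -2.367 -3.54
v 1.883 -1.84 -3.515
v 1.824 -2.241 -4.633
v -3.508 3.061 -0.567
v -3.893 2.543 0.248
v -3.426 3.918 0.016
v -3.811 3.4 0.831
v -2.129 2.66 -0.171
v -2.514 2.142 0.644
v -2.047 3.517 0.412
v -2.432 2.999 1.227
f 2 4 1
f 5 2 1
f 1 4 3
f 3 5 1
f 2 8 4
f 6 2 5
f 6 8 2
f 4 8 3
f 7 5 3
f 3 8 7
f 7 6 5
f 8 6 7
f 9 46 25
f 46 20 49
f 25 49 14
f 46 49 25
f 9 25 21
f 25 14 26
f 21 26 10
f 25 26 21
f 9 21 30
f 21 10 31
f 30 31 16
f 21 31 30
f 9 30 42
f 30 16 45
f 42 45 19
f 30 45 42
f 9 42 46
f 42 19 50
f 46 50 20
f 42 50 46
f 10 26 37
f 26 14 40
f 37 40 18
f 26 40 37
f 14 49 27
f 49 20 48
f 27 48 13
f 49 48 27
f 20 50 47
f 50 19 43
f 47 43 11
f 50 43 47
f 19 45 44
f 45 16 32
f 44 32 15
f 45 32 44
f 16 31 36
f 31 10 33
f 36 33 17
f 31 33 36
f 12 38 24
f 38 18 39
f 24 39 13
f 38 39 24
f 12 24 22
f 24 13 23
f 22 23 11
f 24 23 22
f 12 22 29
f 22 11 28
f 29 28 15
f 22 28 29
f 12 29 34
f 29 15 35
f 34 35 17
f 29 35 34
f 12 34 38
f 34 17 41
f 38 41 18
f 34 41 38
f 13 39 27
f 39 18 40
f 27 40 14
f 39 40 27
f 11 23 47
f 23 13 48
f 47 48 20
f 23 48 47
f 15 28 44
f 28 11 43
f 44 43 19
f 28 43 44
f 17 35 36
f 35 15 32
f 36 32 16
f 35 32 36
f 18 41 37
f 41 17 33
f 37 33 10
f 41 33 37
f 52 54 51
f 55 52 51
f 51 54 53
f 53 55 51
f 52 58 54
f 56 52 55
f 56 58 52
f 54 58 53
f 57 55 53
f 53 58 57
f 57 56 55
f 58 56 57



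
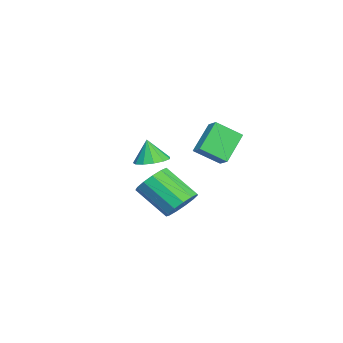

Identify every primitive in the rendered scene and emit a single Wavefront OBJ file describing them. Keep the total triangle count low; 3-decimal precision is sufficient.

v -1.726 -1.581 2.376
v -1.138 -0.861 2.568
v -1.834 -1.859 3.744
v -1.633 -0.656 2.571
v -2.157 -0.745 2.512
v -2.545 -1.1 2.409
v -2.673 -1.607 2.296
v -2.5 -2.106 2.209
v -2.082 -2.439 2.174
v -1.551 -2.499 2.204
v -1.075 -2.267 2.288
v -0.807 -1.818 2.4
v -0.83 -1.294 2.505
v -1.154 0.597 3.372
v -2.471 1.154 4.77
v -1.587 1.892 2.446
v -2.904 2.45 3.844
v -0.576 1.05 3.736
v -1.893 1.608 5.134
v -1.009 2.346 2.81
v -2.326 2.903 4.208
v 4.178 1.088 1.731
v 4.991 0.578 1.451
v 4.495 -0.979 2.849
v 3.682 -0.468 3.129
v 5.151 0.909 1.877
v 4.655 -0.647 3.275
v 5.002 1.298 2.257
v 4.506 -0.259 3.655
v 4.592 1.62 2.47
v 4.096 0.063 3.868
v 4.05 1.773 2.449
v 3.554 0.216 3.846
v 3.549 1.709 2.199
v 3.053 0.152 3.597
v 3.248 1.448 1.801
v 2.751 -0.109 3.199
v 3.242 1.072 1.381
v 2.745 -0.484 2.778
v 3.533 0.702 1.072
v 3.037 -0.855 2.469
v 4.029 0.454 0.972
v 3.533 -1.102 2.37
v 4.573 0.408 1.114
v 4.076 -1.149 2.511
f 2 1 4
f 2 4 3
f 4 1 5
f 4 5 3
f 5 1 6
f 5 6 3
f 6 1 7
f 6 7 3
f 7 1 8
f 7 8 3
f 8 1 9
f 8 9 3
f 9 1 10
f 9 10 3
f 10 1 11
f 10 11 3
f 11 1 12
f 11 12 3
f 12 1 13
f 12 13 3
f 13 1 2
f 13 2 3
f 15 17 14
f 18 15 14
f 14 17 16
f 16 18 14
f 15 21 17
f 19 15 18
f 19 21 15
f 17 21 16
f 20 18 16
f 16 21 20
f 20 19 18
f 21 19 20
f 23 22 26
f 23 26 24
f 24 26 27
f 24 27 25
f 26 22 28
f 26 28 27
f 27 28 29
f 27 29 25
f 28 22 30
f 28 30 29
f 29 30 31
f 29 31 25
f 30 22 32
f 30 32 31
f 31 32 33
f 31 33 25
f 32 22 34
f 32 34 33
f 33 34 35
f 33 35 25
f 34 22 36
f 34 36 35
f 35 36 37
f 35 37 25
f 36 22 38
f 36 38 37
f 37 38 39
f 37 39 25
f 38 22 40
f 38 40 39
f 39 40 41
f 39 41 25
f 40 22 42
f 40 42 41
f 41 42 43
f 41 43 25
f 42 22 44
f 42 44 43
f 43 44 45
f 43 45 25
f 44 22 23
f 44 23 45
f 45 23 24
f 45 24 25



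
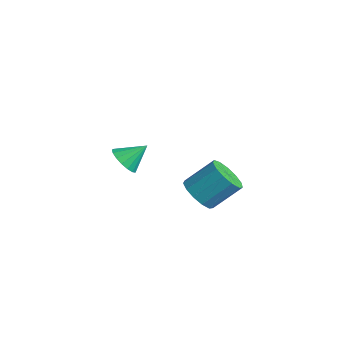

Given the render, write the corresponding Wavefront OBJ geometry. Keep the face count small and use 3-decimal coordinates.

v 1.475 -1.005 2.498
v 2.032 -1.609 2.913
v 2.481 -0.439 4.016
v 1.925 0.165 3.602
v 2.317 -1.375 2.548
v 2.766 -0.204 3.651
v 2.334 -1.023 2.168
v 2.783 0.148 3.271
v 2.079 -0.665 1.892
v 2.528 0.505 2.996
v 1.632 -0.416 1.809
v 2.081 0.755 2.913
v 1.135 -0.354 1.945
v 1.584 0.817 3.048
v 0.747 -0.498 2.257
v 1.196 0.673 3.36
v 0.59 -0.804 2.645
v 1.039 0.367 3.748
v 0.714 -1.173 2.987
v 1.163 -0.003 4.09
v 1.08 -1.489 3.173
v 1.529 -0.319 4.276
v 1.571 -1.652 3.146
v 2.02 -0.481 4.249
v -3.567 -1.53 1.846
v -2.813 -1.825 1.874
v -3.213 -0.55 2.674
v -2.805 -1.577 1.576
v -2.971 -1.318 1.341
v -3.273 -1.107 1.221
v -3.643 -0.993 1.244
v -3.996 -1.002 1.406
v -4.25 -1.132 1.668
v -4.348 -1.353 1.971
v -4.267 -1.614 2.246
v -4.025 -1.856 2.429
v -3.679 -2.023 2.479
v -3.307 -2.077 2.383
v -2.995 -2.006 2.165
f 2 1 5
f 2 5 3
f 3 5 6
f 3 6 4
f 5 1 7
f 5 7 6
f 6 7 8
f 6 8 4
f 7 1 9
f 7 9 8
f 8 9 10
f 8 10 4
f 9 1 11
f 9 11 10
f 10 11 12
f 10 12 4
f 11 1 13
f 11 13 12
f 12 13 14
f 12 14 4
f 13 1 15
f 13 15 14
f 14 15 16
f 14 16 4
f 15 1 17
f 15 17 16
f 16 17 18
f 16 18 4
f 17 1 19
f 17 19 18
f 18 19 20
f 18 20 4
f 19 1 21
f 19 21 20
f 20 21 22
f 20 22 4
f 21 1 23
f 21 23 22
f 22 23 24
f 22 24 4
f 23 1 2
f 23 2 24
f 24 2 3
f 24 3 4
f 26 25 28
f 26 28 27
f 28 25 29
f 28 29 27
f 29 25 30
f 29 30 27
f 30 25 31
f 30 31 27
f 31 25 32
f 31 32 27
f 32 25 33
f 32 33 27
f 33 25 34
f 33 34 27
f 34 25 35
f 34 35 27
f 35 25 36
f 35 36 27
f 36 25 37
f 36 37 27
f 37 25 38
f 37 38 27
f 38 25 39
f 38 39 27
f 39 25 26
f 39 26 27



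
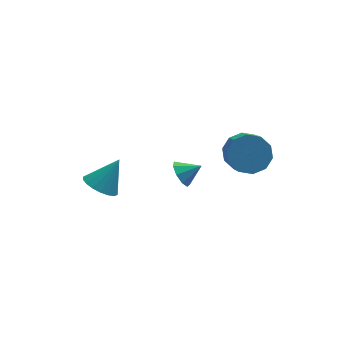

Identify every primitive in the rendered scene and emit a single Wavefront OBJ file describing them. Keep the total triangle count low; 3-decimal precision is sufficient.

v 3.878 -0.291 2.847
v 4.507 0.175 3.485
v 4.331 -1.104 4.591
v 3.702 -1.569 3.953
v 3.927 0.366 3.613
v 3.751 -0.913 4.719
v 3.328 0.306 3.448
v 3.152 -0.973 4.555
v 2.939 0.018 3.054
v 2.763 -1.261 4.16
v 2.909 -0.388 2.58
v 2.733 -1.666 3.687
v 3.249 -0.756 2.209
v 3.073 -2.035 3.315
v 3.829 -0.947 2.081
v 3.653 -2.226 3.187
v 4.428 -0.887 2.245
v 4.252 -2.166 3.352
v 4.817 -0.599 2.64
v 4.641 -1.878 3.746
v 4.847 -0.194 3.113
v 4.671 -1.472 4.22
v -1.863 3.37 -1.75
v -1.169 3.605 -2.322
v -0.857 3.75 -0.37
v -1.372 3.963 -2.272
v -1.673 4.202 -2.118
v -2.011 4.277 -1.892
v -2.32 4.172 -1.638
v -2.539 3.908 -1.406
v -2.624 3.538 -1.242
v -2.558 3.134 -1.178
v -2.355 2.777 -1.228
v -2.054 2.538 -1.382
v -1.716 2.463 -1.608
v -1.407 2.568 -1.862
v -1.188 2.831 -2.094
v -1.103 3.202 -2.258
v 0.882 -0.735 2.453
v 1.258 -0.521 1.89
v 1.738 -0.885 2.967
v 1.154 -0.141 2.174
v 0.923 -0.039 2.589
v 0.673 -0.262 2.94
v 0.52 -0.707 3.063
v 0.537 -1.164 2.901
v 0.715 -1.421 2.529
v 0.971 -1.356 2.121
v 1.186 -1.001 1.869
f 2 1 5
f 2 5 3
f 3 5 6
f 3 6 4
f 5 1 7
f 5 7 6
f 6 7 8
f 6 8 4
f 7 1 9
f 7 9 8
f 8 9 10
f 8 10 4
f 9 1 11
f 9 11 10
f 10 11 12
f 10 12 4
f 11 1 13
f 11 13 12
f 12 13 14
f 12 14 4
f 13 1 15
f 13 15 14
f 14 15 16
f 14 16 4
f 15 1 17
f 15 17 16
f 16 17 18
f 16 18 4
f 17 1 19
f 17 19 18
f 18 19 20
f 18 20 4
f 19 1 21
f 19 21 20
f 20 21 22
f 20 22 4
f 21 1 2
f 21 2 22
f 22 2 3
f 22 3 4
f 24 23 26
f 24 26 25
f 26 23 27
f 26 27 25
f 27 23 28
f 27 28 25
f 28 23 29
f 28 29 25
f 29 23 30
f 29 30 25
f 30 23 31
f 30 31 25
f 31 23 32
f 31 32 25
f 32 23 33
f 32 33 25
f 33 23 34
f 33 34 25
f 34 23 35
f 34 35 25
f 35 23 36
f 35 36 25
f 36 23 37
f 36 37 25
f 37 23 38
f 37 38 25
f 38 23 24
f 38 24 25
f 40 39 42
f 40 42 41
f 42 39 43
f 42 43 41
f 43 39 44
f 43 44 41
f 44 39 45
f 44 45 41
f 45 39 46
f 45 46 41
f 46 39 47
f 46 47 41
f 47 39 48
f 47 48 41
f 48 39 49
f 48 49 41
f 49 39 40
f 49 40 41



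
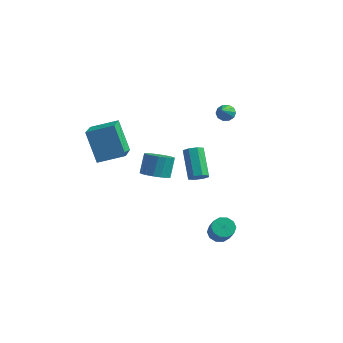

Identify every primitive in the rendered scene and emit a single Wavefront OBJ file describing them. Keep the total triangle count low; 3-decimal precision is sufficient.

v -1.475 -2.204 0.195
v -0.839 -1.726 -0.042
v -0.93 -1.057 1.069
v -1.565 -1.536 1.305
v -1.159 -1.536 -0.182
v -1.25 -0.867 0.929
v -1.551 -1.499 -0.236
v -1.641 -0.83 0.875
v -1.925 -1.624 -0.192
v -2.016 -0.955 0.919
v -2.196 -1.882 -0.058
v -2.287 -1.213 1.052
v -2.302 -2.214 0.133
v -2.393 -1.545 1.244
v -2.219 -2.544 0.338
v -2.309 -1.875 1.449
v -1.964 -2.795 0.51
v -2.055 -2.127 1.621
v -1.598 -2.912 0.61
v -1.689 -2.243 1.721
v -1.203 -2.867 0.615
v -1.294 -2.198 1.726
v -0.871 -2.669 0.524
v -0.962 -2 1.635
v -0.677 -2.366 0.357
v -0.767 -1.697 1.468
v -0.665 -2.025 0.153
v -0.756 -1.356 1.263
v -0.536 0.99 -1.701
v 0.01 1.151 -1.455
v -0.898 2.271 -0.173
v -1.444 2.11 -0.419
v -0.125 1.443 -1.805
v -1.033 2.562 -0.522
v -0.5 1.469 -2.094
v -1.409 2.588 -0.811
v -0.896 1.215 -2.153
v -1.805 2.334 -0.87
v -1.082 0.829 -1.947
v -1.99 1.949 -0.665
v -0.947 0.538 -1.598
v -1.855 1.657 -0.315
v -0.571 0.512 -1.309
v -1.48 1.631 -0.026
v -0.175 0.766 -1.25
v -1.084 1.885 0.033
v 1.817 -1.116 -3.99
v 2.369 -0.743 -4.065
v 2.935 -1.372 -3.025
v 2.383 -1.744 -2.95
v 2.114 -0.544 -3.806
v 2.68 -1.173 -2.766
v 1.746 -0.563 -3.617
v 2.312 -1.192 -2.578
v 1.405 -0.794 -3.571
v 1.971 -1.422 -2.531
v 1.222 -1.147 -3.685
v 1.787 -1.776 -2.645
v 1.265 -1.488 -3.915
v 1.831 -2.117 -2.875
v 1.52 -1.687 -4.174
v 2.086 -2.316 -3.134
v 1.888 -1.668 -4.362
v 2.454 -2.297 -3.323
v 2.229 -1.438 -4.409
v 2.795 -2.066 -3.369
v 2.413 -1.084 -4.295
v 2.978 -1.713 -3.255
v -0.042 3.23 2.381
v 0.277 3.572 2.69
v 0.202 2.23 3.239
v -0.048 3.594 2.808
v -0.37 3.477 2.763
v -0.567 3.265 2.572
v -0.564 3.041 2.309
v -0.361 2.889 2.073
v -0.036 2.867 1.955
v 0.286 2.984 2
v 0.483 3.195 2.191
v 0.48 3.42 2.454
v -5.009 -2.852 3.261
v -4.277 -4.568 4.087
v -3.727 -2.078 3.734
v -2.995 -3.794 4.56
v -4.085 -3.306 1.5
v -3.353 -5.022 2.326
v -2.803 -2.532 1.973
v -2.071 -4.248 2.799
f 2 1 5
f 2 5 3
f 3 5 6
f 3 6 4
f 5 1 7
f 5 7 6
f 6 7 8
f 6 8 4
f 7 1 9
f 7 9 8
f 8 9 10
f 8 10 4
f 9 1 11
f 9 11 10
f 10 11 12
f 10 12 4
f 11 1 13
f 11 13 12
f 12 13 14
f 12 14 4
f 13 1 15
f 13 15 14
f 14 15 16
f 14 16 4
f 15 1 17
f 15 17 16
f 16 17 18
f 16 18 4
f 17 1 19
f 17 19 18
f 18 19 20
f 18 20 4
f 19 1 21
f 19 21 20
f 20 21 22
f 20 22 4
f 21 1 23
f 21 23 22
f 22 23 24
f 22 24 4
f 23 1 25
f 23 25 24
f 24 25 26
f 24 26 4
f 25 1 27
f 25 27 26
f 26 27 28
f 26 28 4
f 27 1 2
f 27 2 28
f 28 2 3
f 28 3 4
f 30 29 33
f 30 33 31
f 31 33 34
f 31 34 32
f 33 29 35
f 33 35 34
f 34 35 36
f 34 36 32
f 35 29 37
f 35 37 36
f 36 37 38
f 36 38 32
f 37 29 39
f 37 39 38
f 38 39 40
f 38 40 32
f 39 29 41
f 39 41 40
f 40 41 42
f 40 42 32
f 41 29 43
f 41 43 42
f 42 43 44
f 42 44 32
f 43 29 45
f 43 45 44
f 44 45 46
f 44 46 32
f 45 29 30
f 45 30 46
f 46 30 31
f 46 31 32
f 48 47 51
f 48 51 49
f 49 51 52
f 49 52 50
f 51 47 53
f 51 53 52
f 52 53 54
f 52 54 50
f 53 47 55
f 53 55 54
f 54 55 56
f 54 56 50
f 55 47 57
f 55 57 56
f 56 57 58
f 56 58 50
f 57 47 59
f 57 59 58
f 58 59 60
f 58 60 50
f 59 47 61
f 59 61 60
f 60 61 62
f 60 62 50
f 61 47 63
f 61 63 62
f 62 63 64
f 62 64 50
f 63 47 65
f 63 65 64
f 64 65 66
f 64 66 50
f 65 47 67
f 65 67 66
f 66 67 68
f 66 68 50
f 67 47 48
f 67 48 68
f 68 48 49
f 68 49 50
f 70 69 72
f 70 72 71
f 72 69 73
f 72 73 71
f 73 69 74
f 73 74 71
f 74 69 75
f 74 75 71
f 75 69 76
f 75 76 71
f 76 69 77
f 76 77 71
f 77 69 78
f 77 78 71
f 78 69 79
f 78 79 71
f 79 69 80
f 79 80 71
f 80 69 70
f 80 70 71
f 82 84 81
f 85 82 81
f 81 84 83
f 83 85 81
f 82 88 84
f 86 82 85
f 86 88 82
f 84 88 83
f 87 85 83
f 83 88 87
f 87 86 85
f 88 86 87



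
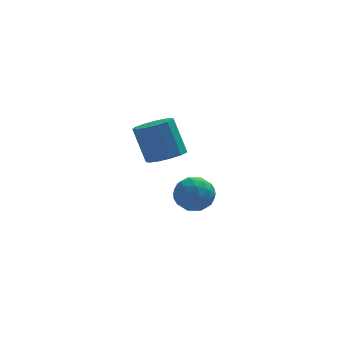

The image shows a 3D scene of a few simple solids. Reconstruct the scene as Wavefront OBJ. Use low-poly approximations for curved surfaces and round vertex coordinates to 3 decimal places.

v 2.529 -0.067 -3.125
v 3.525 -0.088 -3.548
v 2.755 -1.692 -2.512
v 3.751 -1.713 -2.935
v 3.533 -1.066 -2.094
v 3.393 -0.061 -2.473
v 2.887 -1.719 -3.587
v 2.747 -0.714 -3.966
v 3.747 -1.109 -3.833
v 4.146 -0.705 -2.911
v 2.134 -1.075 -3.149
v 2.533 -0.671 -2.227
v 3.007 0.066 -3.391
v 3.273 -1.846 -2.669
v 3.144 -1.465 -2.176
v 3.73 -1.477 -2.424
v 2.93 0.081 -2.759
v 3.516 0.069 -3.007
v 3.52 -0.506 -2.153
v 2.764 -1.849 -3.053
v 3.35 -1.861 -3.301
v 2.55 -0.303 -3.636
v 3.136 -0.315 -3.884
v 2.76 -1.274 -3.907
v 3.723 -0.547 -3.807
v 3.856 -1.503 -3.446
v 3.348 -1.506 -3.829
v 3.266 -0.915 -4.052
v 3.958 -0.31 -3.264
v 4.091 -1.265 -2.904
v 3.963 -0.885 -2.41
v 3.88 -0.294 -2.633
v 4.088 -0.91 -3.432
v 2.189 -0.515 -3.156
v 2.322 -1.47 -2.796
v 2.4 -1.486 -3.427
v 2.317 -0.895 -3.65
v 2.424 -0.277 -2.614
v 2.557 -1.233 -2.253
v 3.014 -0.865 -2.008
v 2.932 -0.274 -2.231
v 2.192 -0.87 -2.628
v 1.405 -4.101 1.426
v 1.948 -4.793 1.857
v 1.439 -4.091 3.626
v 0.895 -3.399 3.194
v 2.281 -4.359 1.781
v 1.772 -3.657 3.549
v 2.336 -3.844 1.591
v 1.826 -3.141 3.36
v 2.095 -3.41 1.35
v 1.585 -2.707 3.118
v 1.635 -3.195 1.132
v 1.125 -2.492 2.9
v 1.102 -3.269 1.007
v 0.592 -2.566 2.776
v 0.665 -3.606 1.016
v 0.155 -2.904 2.784
v 0.463 -4.101 1.154
v -0.046 -3.399 2.923
v 0.56 -4.596 1.379
v 0.051 -3.893 3.148
v 0.925 -4.934 1.619
v 0.416 -4.231 3.387
v 1.443 -5.008 1.797
v 0.933 -4.305 3.565
f 1 38 17
f 38 12 41
f 17 41 6
f 38 41 17
f 1 17 13
f 17 6 18
f 13 18 2
f 17 18 13
f 1 13 22
f 13 2 23
f 22 23 8
f 13 23 22
f 1 22 34
f 22 8 37
f 34 37 11
f 22 37 34
f 1 34 38
f 34 11 42
f 38 42 12
f 34 42 38
f 2 18 29
f 18 6 32
f 29 32 10
f 18 32 29
f 6 41 19
f 41 12 40
f 19 40 5
f 41 40 19
f 12 42 39
f 42 11 35
f 39 35 3
f 42 35 39
f 11 37 36
f 37 8 24
f 36 24 7
f 37 24 36
f 8 23 28
f 23 2 25
f 28 25 9
f 23 25 28
f 4 30 16
f 30 10 31
f 16 31 5
f 30 31 16
f 4 16 14
f 16 5 15
f 14 15 3
f 16 15 14
f 4 14 21
f 14 3 20
f 21 20 7
f 14 20 21
f 4 21 26
f 21 7 27
f 26 27 9
f 21 27 26
f 4 26 30
f 26 9 33
f 30 33 10
f 26 33 30
f 5 31 19
f 31 10 32
f 19 32 6
f 31 32 19
f 3 15 39
f 15 5 40
f 39 40 12
f 15 40 39
f 7 20 36
f 20 3 35
f 36 35 11
f 20 35 36
f 9 27 28
f 27 7 24
f 28 24 8
f 27 24 28
f 10 33 29
f 33 9 25
f 29 25 2
f 33 25 29
f 44 43 47
f 44 47 45
f 45 47 48
f 45 48 46
f 47 43 49
f 47 49 48
f 48 49 50
f 48 50 46
f 49 43 51
f 49 51 50
f 50 51 52
f 50 52 46
f 51 43 53
f 51 53 52
f 52 53 54
f 52 54 46
f 53 43 55
f 53 55 54
f 54 55 56
f 54 56 46
f 55 43 57
f 55 57 56
f 56 57 58
f 56 58 46
f 57 43 59
f 57 59 58
f 58 59 60
f 58 60 46
f 59 43 61
f 59 61 60
f 60 61 62
f 60 62 46
f 61 43 63
f 61 63 62
f 62 63 64
f 62 64 46
f 63 43 65
f 63 65 64
f 64 65 66
f 64 66 46
f 65 43 44
f 65 44 66
f 66 44 45
f 66 45 46



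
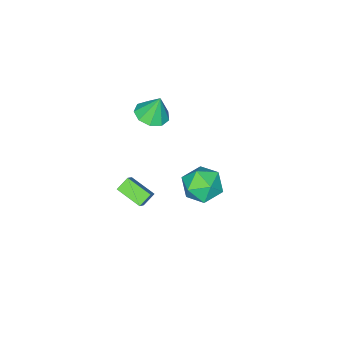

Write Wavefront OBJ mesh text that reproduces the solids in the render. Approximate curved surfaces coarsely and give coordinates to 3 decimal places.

v -0.123 4.608 2.019
v 0.622 4.387 2.945
v -0.082 2.713 1.535
v 0.663 2.492 2.461
v -0.488 2.8 2.671
v -0.513 3.971 2.97
v 1.053 3.129 1.51
v 1.028 4.3 1.809
v 1.349 3.473 2.631
v 0.397 3.27 3.348
v 0.143 3.83 1.132
v -0.809 3.627 1.849
v -1.287 -2.694 -3.01
v -0.468 -2.265 -2.04
v -1.405 -1.164 -3.588
v -0.586 -0.734 -2.618
v -0.554 -2.846 -3.562
v 0.265 -2.416 -2.592
v -0.672 -1.315 -4.14
v 0.147 -0.886 -3.17
v -3.846 -3.41 0.388
v -2.989 -2.821 0.365
v -4.094 -2.99 1.912
v -3.554 -2.437 0.167
v -4.255 -2.507 0.073
v -4.765 -3.001 0.126
v -4.845 -3.685 0.301
v -4.457 -4.241 0.518
v -3.784 -4.408 0.673
v -3.139 -4.108 0.695
v -2.825 -3.481 0.574
f 1 12 6
f 1 6 2
f 1 2 8
f 1 8 11
f 1 11 12
f 2 6 10
f 6 12 5
f 12 11 3
f 11 8 7
f 8 2 9
f 4 10 5
f 4 5 3
f 4 3 7
f 4 7 9
f 4 9 10
f 5 10 6
f 3 5 12
f 7 3 11
f 9 7 8
f 10 9 2
f 14 16 13
f 17 14 13
f 13 16 15
f 15 17 13
f 14 20 16
f 18 14 17
f 18 20 14
f 16 20 15
f 19 17 15
f 15 20 19
f 19 18 17
f 20 18 19
f 22 21 24
f 22 24 23
f 24 21 25
f 24 25 23
f 25 21 26
f 25 26 23
f 26 21 27
f 26 27 23
f 27 21 28
f 27 28 23
f 28 21 29
f 28 29 23
f 29 21 30
f 29 30 23
f 30 21 31
f 30 31 23
f 31 21 22
f 31 22 23



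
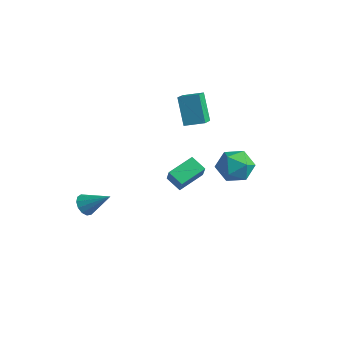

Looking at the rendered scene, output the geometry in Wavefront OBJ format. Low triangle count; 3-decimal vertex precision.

v -0.998 2.134 1.899
v -1.937 2.652 3.599
v -1.568 3.213 1.255
v -2.507 3.731 2.955
v -0.013 2.849 2.225
v -0.952 3.367 3.925
v -0.583 3.928 1.581
v -1.522 4.446 3.281
v -4.404 -2.497 -4.131
v -4.016 -3.155 -4.23
v -3.016 -1.843 -3.029
v -3.889 -2.888 -4.548
v -3.925 -2.498 -4.734
v -4.114 -2.107 -4.728
v -4.395 -1.841 -4.533
v -4.679 -1.782 -4.21
v -4.875 -1.951 -3.862
v -4.923 -2.293 -3.6
v -4.805 -2.7 -3.506
v -4.56 -3.043 -3.611
v -4.266 -3.212 -3.881
v 3.613 1.935 2.155
v 4.288 2.137 1.198
v 2.792 0.443 1.262
v 3.467 0.645 0.305
v 3.963 0.245 1.308
v 4.47 1.167 1.86
v 2.61 1.413 0.6
v 3.117 2.335 1.152
v 3.668 1.814 0.237
v 4.504 1.092 0.675
v 2.576 1.488 1.785
v 3.412 0.766 2.223
v 2.139 -1.694 0.185
v 1.187 -1.691 0.673
v 2.403 -0.092 0.688
v 1.45 -0.088 1.176
v 2.65 -2.092 1.184
v 1.697 -2.088 1.672
v 2.913 -0.489 1.687
v 1.961 -0.486 2.175
f 2 4 1
f 5 2 1
f 1 4 3
f 3 5 1
f 2 8 4
f 6 2 5
f 6 8 2
f 4 8 3
f 7 5 3
f 3 8 7
f 7 6 5
f 8 6 7
f 10 9 12
f 10 12 11
f 12 9 13
f 12 13 11
f 13 9 14
f 13 14 11
f 14 9 15
f 14 15 11
f 15 9 16
f 15 16 11
f 16 9 17
f 16 17 11
f 17 9 18
f 17 18 11
f 18 9 19
f 18 19 11
f 19 9 20
f 19 20 11
f 20 9 21
f 20 21 11
f 21 9 10
f 21 10 11
f 22 33 27
f 22 27 23
f 22 23 29
f 22 29 32
f 22 32 33
f 23 27 31
f 27 33 26
f 33 32 24
f 32 29 28
f 29 23 30
f 25 31 26
f 25 26 24
f 25 24 28
f 25 28 30
f 25 30 31
f 26 31 27
f 24 26 33
f 28 24 32
f 30 28 29
f 31 30 23
f 35 37 34
f 38 35 34
f 34 37 36
f 36 38 34
f 35 41 37
f 39 35 38
f 39 41 35
f 37 41 36
f 40 38 36
f 36 41 40
f 40 39 38
f 41 39 40



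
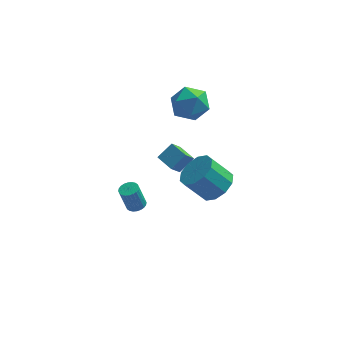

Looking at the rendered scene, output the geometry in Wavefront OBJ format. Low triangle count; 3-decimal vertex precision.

v 0.892 3.864 3.502
v 1.803 3.335 4.052
v 0.217 2.145 2.968
v 1.128 1.616 3.518
v 0.284 2.161 4.154
v 0.701 3.223 4.484
v 1.319 2.257 2.536
v 1.736 3.319 2.866
v 2.066 2.342 3.456
v 1.427 2.283 4.455
v 0.593 3.197 2.565
v -0.046 3.138 3.564
v 2.769 -3.291 2.333
v 3.562 -3.023 3.015
v 2.484 -3.081 4.29
v 1.691 -3.349 3.607
v 3.276 -2.46 2.799
v 2.199 -2.517 4.074
v 2.797 -2.214 2.405
v 1.719 -2.271 3.68
v 2.307 -2.38 1.983
v 1.229 -2.437 3.258
v 1.993 -2.894 1.695
v 0.916 -2.951 2.97
v 1.976 -3.559 1.65
v 0.898 -3.617 2.925
v 2.261 -4.123 1.866
v 1.184 -4.18 3.141
v 2.741 -4.369 2.26
v 1.663 -4.426 3.535
v 3.231 -4.203 2.682
v 2.153 -4.26 3.957
v 3.544 -3.689 2.97
v 2.467 -3.746 4.245
v -0.367 3.873 -2.662
v -0.788 3.201 -1.748
v 0.38 4.422 -1.914
v -0.042 3.749 -1
v 0.442 3.071 -2.88
v 0.02 2.398 -1.966
v 1.188 3.619 -2.132
v 0.767 2.947 -1.218
v -1.711 0.283 -3.218
v -1.243 0.576 -3.077
v -1.64 0.51 -1.621
v -2.109 0.217 -1.762
v -1.389 0.74 -3.109
v -1.786 0.675 -1.654
v -1.584 0.835 -3.158
v -1.982 0.77 -1.703
v -1.799 0.846 -3.216
v -2.196 0.781 -1.761
v -2 0.771 -3.274
v -2.397 0.706 -1.819
v -2.157 0.622 -3.324
v -2.554 0.556 -1.869
v -2.246 0.421 -3.358
v -2.644 0.355 -1.902
v -2.254 0.199 -3.37
v -2.652 0.134 -1.914
v -2.18 -0.01 -3.359
v -2.577 -0.076 -1.903
v -2.034 -0.175 -3.326
v -2.431 -0.24 -1.871
v -1.838 -0.27 -3.277
v -2.236 -0.335 -1.822
v -1.624 -0.281 -3.219
v -2.021 -0.346 -1.764
v -1.423 -0.206 -3.161
v -1.82 -0.271 -1.706
v -1.266 -0.056 -3.111
v -1.663 -0.122 -1.656
v -1.176 0.145 -3.078
v -1.574 0.079 -1.622
v -1.168 0.366 -3.066
v -1.566 0.301 -1.61
f 1 12 6
f 1 6 2
f 1 2 8
f 1 8 11
f 1 11 12
f 2 6 10
f 6 12 5
f 12 11 3
f 11 8 7
f 8 2 9
f 4 10 5
f 4 5 3
f 4 3 7
f 4 7 9
f 4 9 10
f 5 10 6
f 3 5 12
f 7 3 11
f 9 7 8
f 10 9 2
f 14 13 17
f 14 17 15
f 15 17 18
f 15 18 16
f 17 13 19
f 17 19 18
f 18 19 20
f 18 20 16
f 19 13 21
f 19 21 20
f 20 21 22
f 20 22 16
f 21 13 23
f 21 23 22
f 22 23 24
f 22 24 16
f 23 13 25
f 23 25 24
f 24 25 26
f 24 26 16
f 25 13 27
f 25 27 26
f 26 27 28
f 26 28 16
f 27 13 29
f 27 29 28
f 28 29 30
f 28 30 16
f 29 13 31
f 29 31 30
f 30 31 32
f 30 32 16
f 31 13 33
f 31 33 32
f 32 33 34
f 32 34 16
f 33 13 14
f 33 14 34
f 34 14 15
f 34 15 16
f 36 38 35
f 39 36 35
f 35 38 37
f 37 39 35
f 36 42 38
f 40 36 39
f 40 42 36
f 38 42 37
f 41 39 37
f 37 42 41
f 41 40 39
f 42 40 41
f 44 43 47
f 44 47 45
f 45 47 48
f 45 48 46
f 47 43 49
f 47 49 48
f 48 49 50
f 48 50 46
f 49 43 51
f 49 51 50
f 50 51 52
f 50 52 46
f 51 43 53
f 51 53 52
f 52 53 54
f 52 54 46
f 53 43 55
f 53 55 54
f 54 55 56
f 54 56 46
f 55 43 57
f 55 57 56
f 56 57 58
f 56 58 46
f 57 43 59
f 57 59 58
f 58 59 60
f 58 60 46
f 59 43 61
f 59 61 60
f 60 61 62
f 60 62 46
f 61 43 63
f 61 63 62
f 62 63 64
f 62 64 46
f 63 43 65
f 63 65 64
f 64 65 66
f 64 66 46
f 65 43 67
f 65 67 66
f 66 67 68
f 66 68 46
f 67 43 69
f 67 69 68
f 68 69 70
f 68 70 46
f 69 43 71
f 69 71 70
f 70 71 72
f 70 72 46
f 71 43 73
f 71 73 72
f 72 73 74
f 72 74 46
f 73 43 75
f 73 75 74
f 74 75 76
f 74 76 46
f 75 43 44
f 75 44 76
f 76 44 45
f 76 45 46

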